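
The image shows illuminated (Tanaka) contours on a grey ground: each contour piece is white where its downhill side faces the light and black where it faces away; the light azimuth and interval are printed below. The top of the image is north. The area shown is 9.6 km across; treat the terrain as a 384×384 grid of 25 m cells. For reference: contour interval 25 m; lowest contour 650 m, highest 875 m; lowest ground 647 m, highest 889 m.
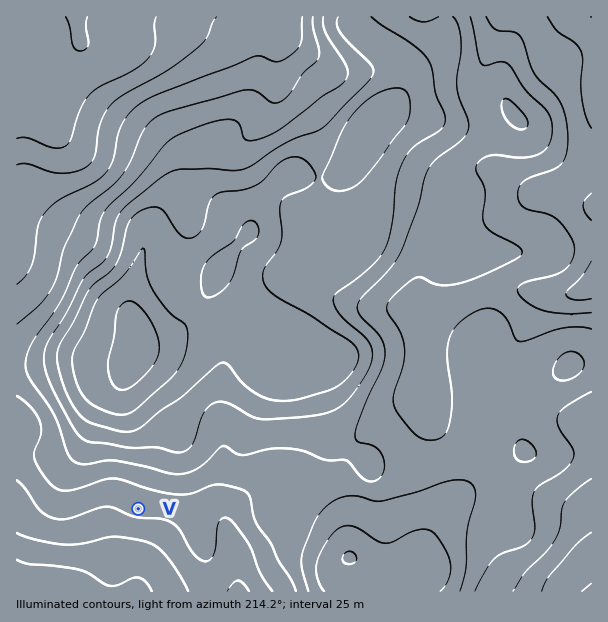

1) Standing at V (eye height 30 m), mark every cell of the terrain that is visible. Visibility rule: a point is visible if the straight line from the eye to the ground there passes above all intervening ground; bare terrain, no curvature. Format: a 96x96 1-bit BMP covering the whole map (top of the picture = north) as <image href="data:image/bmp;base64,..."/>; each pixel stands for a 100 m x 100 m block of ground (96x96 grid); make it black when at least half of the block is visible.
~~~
<image width="96" height="96" href="data:image/bmp;base64,Qk2+BAAAAAAAAD4AAAAoAAAAYAAAAGAAAAABAAEAAAAAAIAEAAATCwAAEwsAAAIAAAAAAAAA////AAAAAAD/////gf/wAAAAAAD/////gf/wAAAAAAD/////gf/4AAAAAAD/////Af/4AAAAAAD/////A//8AAAAAAD/////A//+AAAAAAD/////A//+AAAAAAA/////B//+AAAAAAAf////B///AAAAAAAf////D///AAAAAAA/////D//+AAAAAAAf////H//+AAAAAAAH////H/v+AAAAAAAD///+P/H+AAAAAAAD///+P/n+AAAAAAAD///////+AAEAAAAB///////+AAAAAAAB////////wAAAAAAB////////4AAAAAAA///+////4AAAAAAAf//8f///4AAAAAAAP//4P//54AAAAAAAP//4Hv/w4AAAAAAAH//wD//wAAAAAAAAH//gB//wAAAAAAAAH/8AA//wAAAAAAAAH/4AAf/wAAAAAAAAH/4AAf/wAAAAAAAAH/4AAP/wAAAAAAAAH/8AAP/wAAAAAAAAD/8AAP/wAAAAAAAAAP+AAP/wAAAAAAAAAD+AAP/wAAAAAAAAAA/AAHwAAAAAAAAAAAfAAHAAAAAAAAAAAAHAAGAAAAAAAAAAAAAAAEAAAAAAAAAAAAAAAAAAAAAAAAAAAAAAAAAAAAAAAAAAAAAAAAAAAAAAAAAAAAAAAAAAAAAAAAAAAAAAAAAAAAAAAAAAAAAAAAAAAAAAAAAAAAAAAAAAAAAAAAAAAAAAAAAAAAAAAAAAAAAAAAAAAAAAAAAAAAAAAAAAAAAAAAAAAAAAAAAAAAAAAAAAAAAAAAAAAAAAAAAAAAAAAAAAAAAAAAAAAAAAAAAAAAAAAAAAAAAAAAAAAAAAAAAAAAAAAAAAAAAAAAAAAAAAAAAAAAAAAAAAAAAAAAAAAAAAAAAAAAAAAAAAAAAAAAAAAAAAAAAAAAAAAAAAAAAAAAAAAAAAAAAAAAAAAAAAAAAAAAAAAAAAAAAAAAAAAAAAAAAAAAAAAAAAAAAAAAAAAAAAAAAAAAAAAAAAAAAAAAAAAAAAAAAAAAAAAAAAAAAAAAAAAAAAAAAAAAAAAAAAAAAAAAAAAAAAAAAAAAAAAAAAAAAAAAAAAAAAAAAAAAAAAAAAAAAAAAAAAAAAAAAAAAAAAAAAAAAAAAAAAAAAAAAAAAAAAAAAAAAAAAAAAAAAAAAAAAAAAAAAAAAAAAAAAAAAAAAAAAAAAAAAAAAAAAAAAAAAAAAAAAAAAAAAAAAAAAAAAAAAAAAAAAAAAAAAAAAAAAAAAAAAAAAAAAAAAAAAAAAAAAAAAAAAAAAAAAAAAAAAAAAAAAAAAAAAAAAAAAAAAAAAAAAAAAAAAAAAAAAAAAAAAAAAAAAAAAAAAAAAAAAAAAAAAAAAAAAAAAAAAAAAAAAAAAAAAAAAAAAAAAAAAAAAAAAAAAAAAAAAAAAAAAAAAAAAAAAAAAAAAAAAAAAAAAAAAAAAAAAAAAAAAAAAAAAAAAAAAAAAAAAAAAAAAAAAAAAAAAAAAAAAAAAAAAAAAAAAAAAAAAAAAAAAAAAAAAAAAAAAAAAAAAAAAAA="/>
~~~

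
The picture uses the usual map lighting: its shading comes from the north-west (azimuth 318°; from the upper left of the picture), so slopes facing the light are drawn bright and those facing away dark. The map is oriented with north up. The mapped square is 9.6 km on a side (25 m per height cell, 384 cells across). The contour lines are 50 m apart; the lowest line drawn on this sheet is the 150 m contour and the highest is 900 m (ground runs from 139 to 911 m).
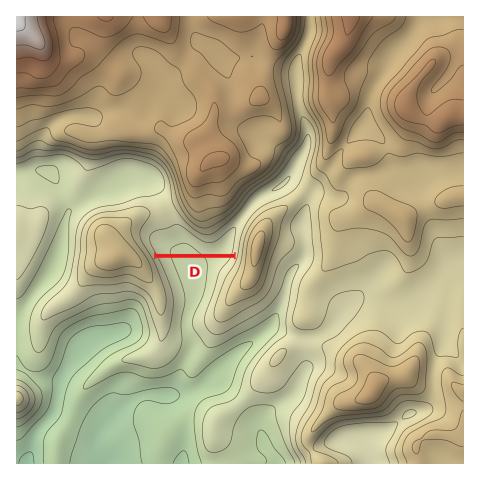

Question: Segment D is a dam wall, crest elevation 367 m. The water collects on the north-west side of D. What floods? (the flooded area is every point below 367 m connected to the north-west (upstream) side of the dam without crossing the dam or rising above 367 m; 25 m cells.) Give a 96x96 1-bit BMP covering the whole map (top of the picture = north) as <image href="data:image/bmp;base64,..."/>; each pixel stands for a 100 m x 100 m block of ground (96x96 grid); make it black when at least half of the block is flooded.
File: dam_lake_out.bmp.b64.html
<image width="96" height="96" href="data:image/bmp;base64,Qk2+BAAAAAAAAD4AAAAoAAAAYAAAAGAAAAABAAEAAAAAAIAEAAATCwAAEwsAAAIAAAAAAAAA////AAAAAAAAAAAAAAAAAAAAAAAAAAAAAAAAAAAAAAAAAAAAAAAAAAAAAAAAAAAAAAAAAAAAAAAAAAAAAAAAAAAAAAAAAAAAAAAAAAAAAAAAAAAAAAAAAAAAAAAAAAAAAAAAAAAAAAAAAAAAAAAAAAAAAAAAAAAAAAAAAAAAAAAAAAAAAAAAAAAAAAAAAAAAAAAAAAAAAAAAAAAAAAAAAAAAAAAAAAAAAAAAAAAAAAAAAAAAAAAAAAAAAAAAAAAAAAAAAAAAAAAAAAAAAAAAAAAAAAAAAAAAAAAAAAAAAAAAAAAAAAAAAAAAAAAAAAAAAAAAAAAAAAAAAAAAAAAAAAAAAAAAAAAAAAAAAAAAAAAAAAAAAAAAAAAAAAAAAAAAAAAAAAAAAAAAAAAAAAAAAAAAAAAAAAAAAAAAAAAAAAAAAAAAAAAAAAAAAAAAAAAAAAAAAAAAAAAAAAAAAAAAAAAAAAAAAAAAAAAAAAAAAAAAAAAAAAAAAAAAAAAAAAAAAAAAAAAAAAAAAAAAAAAAAAAAAAAAAAAAAAAAAAAAAAAAAAAAAAAAAAAAAAAAAAAAAAAAAAAAAAAAAAAAAAAAAAAAAAAAAAAAAAAAAAAAAAAAAAAAAAAAAAAAAAAAAAAAAAAAAAAAAAAAAAAAAAAAAAAAAAAAAAAAAAAAAAAAAAAAAAAAAAAAAAAAAAAAAAAAAAAAAAAAAAAAAAAAAAAAAAAAAAAAAAAH//4AAAAAAAAAAAAH//4AAAAAAAAAAAAP//4AAAAAAAAAAAAP/x4AAAAAAAAAAAAP/A8AAAAAAAAAAAAH+AcAAAAAAAAAAAAB8AMAAAAAAAAAAAAAYAGAAAAAAAAAAAAAAAAAAAAAAAAAAAAAAAAAAAAAAAAAAAAAAAAAAAAAAAAAAAAAAAAAAAAAAAAAAAAAAAAAAAAAAAAAAAAAAAAAAAAAAAAAAAAAAAAAAAAAAAAAAAAAAAAAAAAAAAAAAAAAAAAAAAAAAAAAAAAAAAAAAAAAAAAAAAAAAAAAAAAAAAAAAAAAAAAAAAAAAAAAAAAAAAAAAAAAAAAAAAAAAAAAAAAAAAAAAAAAAAAAAAAAAAAAAAAAAAAAAAAAAAAAAAAAAAAAAAAAAAAAAAAAAAAAAAAAAAAAAAAAAAAAAAAAAAAAAAAAAAAAAAAAAAAAAAAAAAAAAAAAAAAAAAAAAAAAAAAAAAAAAAAAAAAAAAAAAAAAAAAAAAAAAAAAAAAAAAAAAAAAAAAAAAAAAAAAAAAAAAAAAAAAAAAAAAAAAAAAAAAAAAAAAAAAAAAAAAAAAAAAAAAAAAAAAAAAAAAAAAAAAAAAAAAAAAAAAAAAAAAAAAAAAAAAAAAAAAAAAAAAAAAAAAAAAAAAAAAAAAAAAAAAAAAAAAAAAAAAAAAAAAAAAAAAAAAAAAAAAAAAAAAAAAAAAAAAAAAAAAAAAAAAAAAAAAAAAAAAAAAAAAAAAAAAAAAAAAAAAAAAAAAAAAAAAAAAAAAAAAAAAAAAAAAAAAAAAAAAAAAAAAAAAAAAAAAAAAA="/>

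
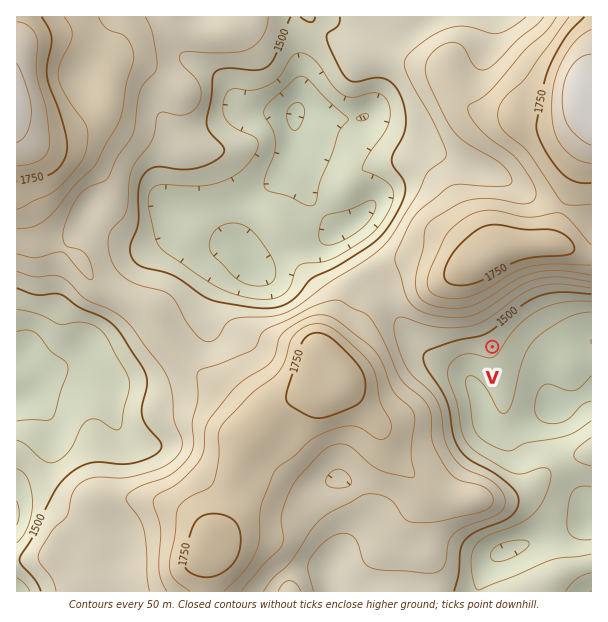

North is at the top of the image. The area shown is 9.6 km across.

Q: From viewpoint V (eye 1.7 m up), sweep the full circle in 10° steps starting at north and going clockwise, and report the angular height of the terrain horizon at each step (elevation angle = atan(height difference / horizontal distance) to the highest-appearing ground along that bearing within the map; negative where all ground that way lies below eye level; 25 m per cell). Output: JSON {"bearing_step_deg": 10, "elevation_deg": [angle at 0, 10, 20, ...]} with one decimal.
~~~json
{"bearing_step_deg": 10, "elevation_deg": [13.3, 11.7, 10.4, 9.4, 8.0, 6.3, 2.1, -2.0, -3.7, -4.0, -3.7, -4.0, -3.4, -1.0, -0.1, -0.6, 0.0, 0.7, 3.1, 3.8, 3.8, 4.4, 5.1, 6.2, 6.4, 7.2, 7.6, 6.6, 4.0, 5.3, 7.6, 10.4, 12.6, 14.0, 14.5, 14.3]}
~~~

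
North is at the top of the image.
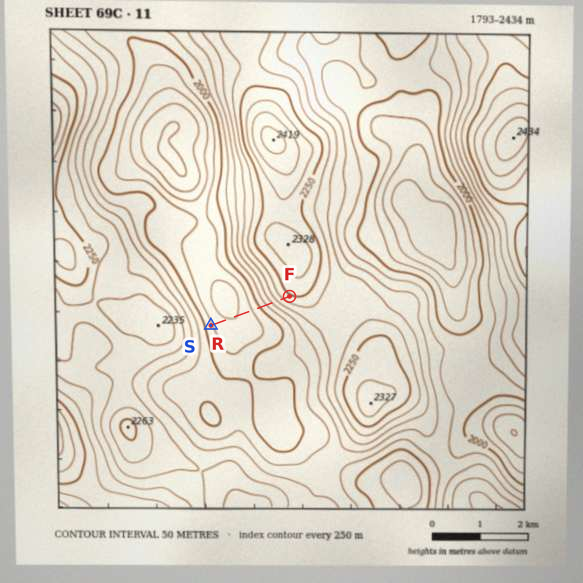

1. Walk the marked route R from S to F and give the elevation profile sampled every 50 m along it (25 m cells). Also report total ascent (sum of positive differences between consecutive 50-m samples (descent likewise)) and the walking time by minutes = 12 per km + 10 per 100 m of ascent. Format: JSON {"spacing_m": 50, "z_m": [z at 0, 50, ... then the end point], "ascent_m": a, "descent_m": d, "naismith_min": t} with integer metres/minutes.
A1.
{"spacing_m": 50, "z_m": [1959, 1945, 1933, 1923, 1915, 1909, 1905, 1902, 1900, 1899, 1899, 1899, 1901, 1905, 1910, 1918, 1927, 1939, 1951, 1965, 1979, 1995, 2011, 2028, 2047, 2066, 2087, 2109, 2131, 2153, 2174, 2193, 2210, 2225, 2237, 2239], "ascent_m": 340, "descent_m": 61, "naismith_min": 55}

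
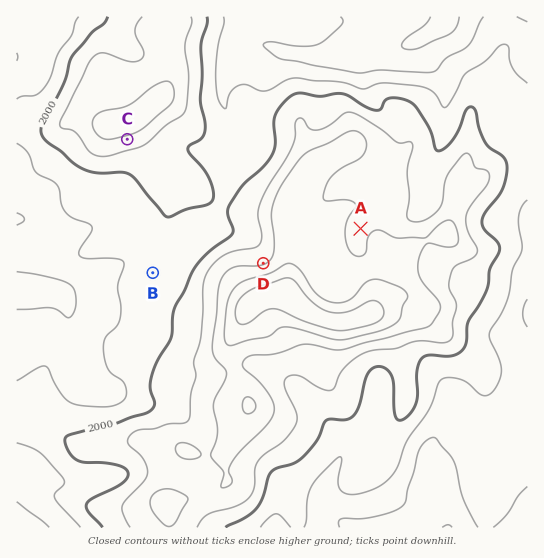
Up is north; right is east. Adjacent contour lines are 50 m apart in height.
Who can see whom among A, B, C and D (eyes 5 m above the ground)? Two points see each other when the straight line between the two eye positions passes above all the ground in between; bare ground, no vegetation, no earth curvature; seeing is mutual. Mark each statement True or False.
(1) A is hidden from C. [True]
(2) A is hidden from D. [True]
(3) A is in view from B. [False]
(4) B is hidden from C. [False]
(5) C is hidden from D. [False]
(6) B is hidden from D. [True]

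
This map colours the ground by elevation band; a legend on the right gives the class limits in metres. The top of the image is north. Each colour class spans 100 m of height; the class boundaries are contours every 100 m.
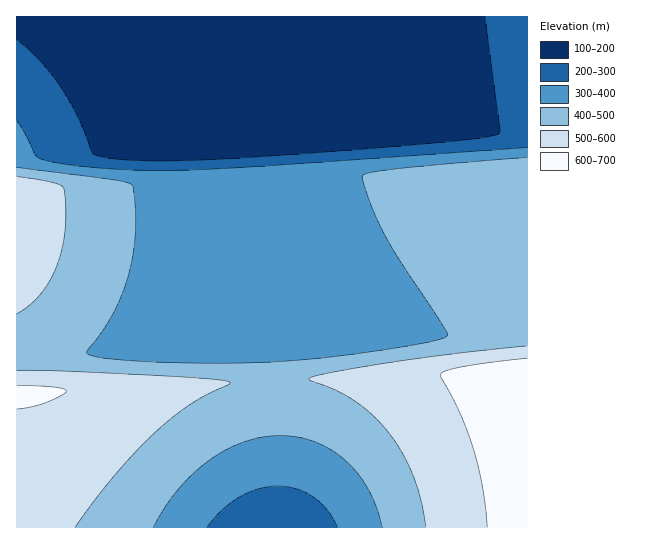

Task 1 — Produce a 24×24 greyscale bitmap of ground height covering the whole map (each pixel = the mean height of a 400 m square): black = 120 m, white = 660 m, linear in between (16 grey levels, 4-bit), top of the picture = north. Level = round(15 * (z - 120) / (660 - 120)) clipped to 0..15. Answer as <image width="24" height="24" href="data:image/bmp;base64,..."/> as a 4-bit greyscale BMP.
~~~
<image width="24" height="24" href="data:image/bmp;base64,Qk2WAQAAAAAAAHYAAAAoAAAAGAAAABgAAAABAAQAAAAAACABAAATCwAAEwsAABAAAAAAAAAAAAAAABEREQAiIiIAMzMzAERERABVVVUAZmZmAHd3dwCIiIgAmZmZAKqqqgC7u7sAzMzMAN3d3QDu7u4A////ALu6qYdlRERWeKvN7ru7qZh2VVVWiavN7sy7upiHZmZniavN7szMu6mId3d4mrzd7t3My7qZiIiZq7ze7t3dzLuqmZmqu83e793dzMu6qqqrvM3e76qqmZmZmZmqu8zd7pmId3ZmZmZneImaq6mYh3ZmZmZmd3iIibqZh3dmZmZ3d4iImbupiHd3d3d3eIiImcupiHd3d3d3eIiImcupiHd3d3d3iIiJmdupmHd3d3d4iIiJmdupiHd3d3d4iIiJmamHdmZmZ3d3iIiJmWVDIhERIiMzRFVmZ1QyEQAAABERESIiI0MiEQAAARERESIiIkMhEQAAARERESIiIjIhEAAAARERESIiIiIRAAAAARERESIiIiEQAAAAAREREiIiIg=="/>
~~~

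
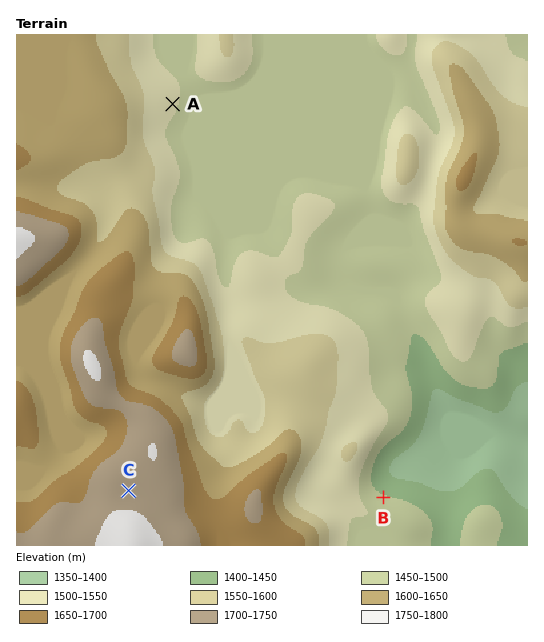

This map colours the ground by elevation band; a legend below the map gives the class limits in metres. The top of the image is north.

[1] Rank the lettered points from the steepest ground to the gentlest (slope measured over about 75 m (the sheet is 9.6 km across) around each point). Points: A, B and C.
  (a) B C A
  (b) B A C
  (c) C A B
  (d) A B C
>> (b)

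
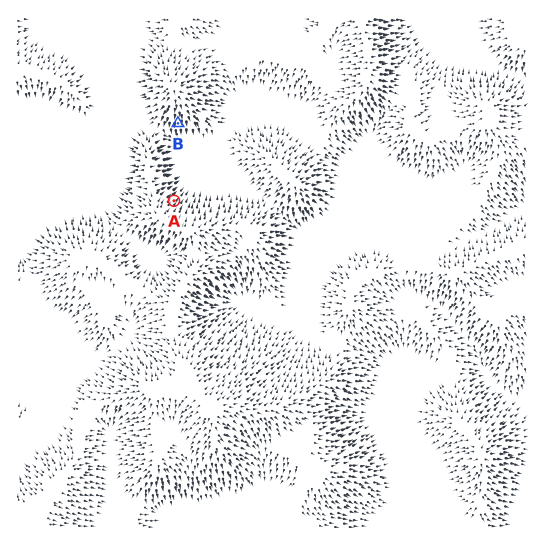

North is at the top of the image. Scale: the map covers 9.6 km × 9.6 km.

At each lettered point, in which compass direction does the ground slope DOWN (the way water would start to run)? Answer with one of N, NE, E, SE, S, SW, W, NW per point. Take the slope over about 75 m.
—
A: NE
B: S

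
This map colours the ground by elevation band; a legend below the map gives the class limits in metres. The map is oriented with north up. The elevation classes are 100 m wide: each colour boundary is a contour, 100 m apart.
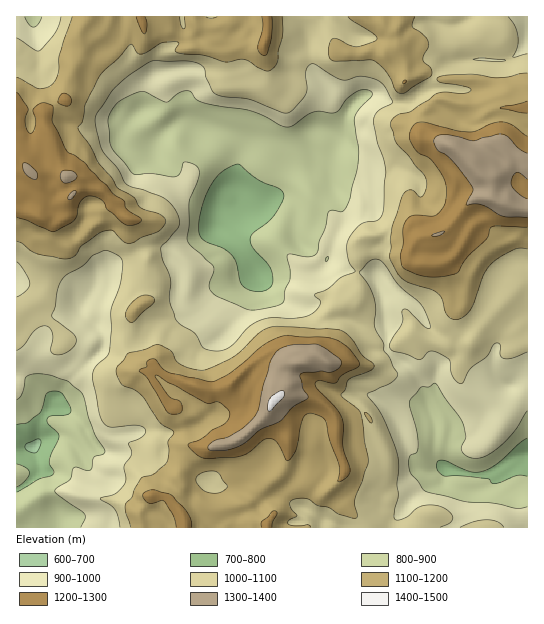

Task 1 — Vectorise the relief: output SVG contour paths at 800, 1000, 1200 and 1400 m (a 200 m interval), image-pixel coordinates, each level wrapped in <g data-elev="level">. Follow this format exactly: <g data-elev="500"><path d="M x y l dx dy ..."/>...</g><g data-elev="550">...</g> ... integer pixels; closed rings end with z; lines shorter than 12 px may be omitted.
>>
<g data-elev="800"><path d="M17 487l8-6 4-8-4-6-8-3"/><path d="M527 476l-10 0-16 6-8 1-6-4-28-3-14 0-7-5-1-5 1-5 5-1 27 12 13-1 14-7 22-21 8-5"/><path d="M17 425l10-2 12-10 3-4 4-15 4-2 7-1 4 2 9 14 1 4-2 3-18 2-4 3 2 6 10 10-10 26 1 4 4 6-1 3-15 6-21 12"/><path d="M255 291l-9-2-4-4-6-23-5-7-8-7-19-7-4-4-1-6 0-10 2-12 9-22 11-14 16-9 4 1 18 15 20 9 5 6-3 8-8 14-19 16-3 4-1 4 2 5 17 19 4 12 0 6-3 5-7 3z"/></g><g data-elev="1000"><path d="M440 527l10-4 3-6-6-7-10-5-15 1-6 3-11 9-7 2-4-2 1-9 3-14-1-10 2-18-1-12-15-38-16-23 23-11 6-5 2-4-9-17-5-6 0-8-9-14-1-6 2-14-2-11-4-11-10-13 0-3 11-11 6-1 4 2 18 25 22 18 6 13 3 9-1 3-6-3-15-16-3-1-3 1 0 13-13 22 2 5 28 10 11-9 9 2 10 6 3 16 7 8 4-1 9-15 15-11 8-13 3 0 2 2 0 10 3 3 10 0 14-6"/><path d="M504 527l-6-5-11-2-13 2-14 5"/><path d="M17 350l7-5 11-15 10-4 4 1 3 6 1 6-2 10 1 4 3 2 6 0 11-6 4-7-1-7-23-18 8-35 6-7 17-10 10-10 9-4 7 0 12 7 2 7-2 16-10 30 0 18-2 22-2 6-12 10-3 10 7 37 6 10 6 3 27-2 5 2 3 3-1 4-3 3-14 6 4 11-8 12 2 12-2 7-9 9-15 4 0 1 10 6 5 5 5 17"/><path d="M209 350l-6-3-9-14-17-12-7-18 0-24-8-20-1-10 1-3 16-19 1-6-1-7-7-10-8-6-19-8-14-4-5-4-7-13-17-20-6-26 2-10 14-21 8-9 14-10 16-11 5-1 33 0 11 2 6 6 2 9 6 12 3 4 9 3 26 2 35 14 4 0 4-3 12-15 2-6-1-18 1-4 4-3 4 0 18 12 9 4 5 0 14-4 10 2 8 3 6 6 8 15-15 9-4 10 3 21 6 16 3 12-2 39-2 6-3 4-18 5-13 15-1 8 1 11 2 6 5 7-14 7-15 12-11 4-1 1 6 6 0 2-4 7-6 5-15 3-22 0-11 2-13 7-15 16-7 5-8 3z"/><path d="M17 262l8 11 5 10-3 7-10 7"/><path d="M482 61l-9-2 12-1 20 1 1 2z"/><path d="M527 54l-14 3 4-10 1-10-3-11-7-9"/><path d="M61 17l-6 16-16 18-4-1-18-12"/></g><g data-elev="1200"><path d="M192 527l-1-6-4-8-15-18-18-5-10 3-1 2 0 3 6 5 13-3 3 2 8 13 3 12"/><path d="M272 527l1-5 4-8-2-3-3 0-10 10-1 6"/><path d="M338 481l1 1 6-3 5-8-7-25 0-25-5-11-21-21-2-6 4-2 16 2 7-8 17-9 0-4-8-11-12-10-14-4-36-2-8 2-16 7-34 29-18 9-44-10-6-3-9-10-6 2-2 6-7 3 0 1 9 8 18 31 4 4 11-1 1-4-1-6-2-2-10-5-13-18-1-3 50 27 4 2 9-2 10 8 1 7-4 6-13 7-12 9-12 6 6 8 9 5 30-1 9-1 8-4 13-12 6-2 8 4 9 18 3 0 7-10 5-24 3-9 6-4 11 4 5 5 3 17 10 24 1 8z"/><path d="M17 217l10 3 23 11 5 0 19-10 3-6 1-8 3-6 4-4 5-1 7 1 5 4 6 9 18 15 8 0 7-4-1-3-14-9-2-8-11-8-28-30-18-12-15-29 1-16-10-3-8 4-2 4 3 8-1 7-2 6-3 1-1 0-3-6-1-6 3-12-11-17"/><path d="M527 136l-14-11-10-3-12 2-14 7-7 1-15-2-30-8-7 0-4 3-4 9 1 8 6 9 13 8 9 12 7 12 0 12-2 11-7 9-6 1-18-1-7 6-3 8 0 14-3 12 2 10 4 5 19 6 14 1 16-3 4-3 10-16 18-17 4-11 6-1 30 1"/><path d="M66 106l4-1 1-6-2-4-6-2-4 4-1 5z"/><path d="M527 101l-27 6 0 2 27 4"/><path d="M136 17l5 12 4 5 2-9-2-8"/><path d="M262 17l1 12-5 20 3 5 4 2 2-3 4-14 1-22"/></g><g data-elev="1400"><path d="M268 410l1 1 2-1 12-12 2-4-2-3-4 0-9 7-2 7z"/></g>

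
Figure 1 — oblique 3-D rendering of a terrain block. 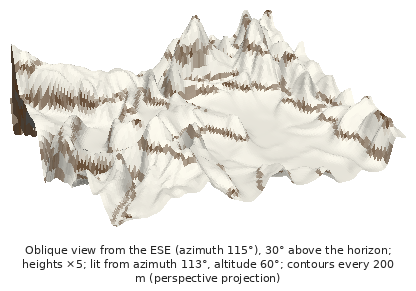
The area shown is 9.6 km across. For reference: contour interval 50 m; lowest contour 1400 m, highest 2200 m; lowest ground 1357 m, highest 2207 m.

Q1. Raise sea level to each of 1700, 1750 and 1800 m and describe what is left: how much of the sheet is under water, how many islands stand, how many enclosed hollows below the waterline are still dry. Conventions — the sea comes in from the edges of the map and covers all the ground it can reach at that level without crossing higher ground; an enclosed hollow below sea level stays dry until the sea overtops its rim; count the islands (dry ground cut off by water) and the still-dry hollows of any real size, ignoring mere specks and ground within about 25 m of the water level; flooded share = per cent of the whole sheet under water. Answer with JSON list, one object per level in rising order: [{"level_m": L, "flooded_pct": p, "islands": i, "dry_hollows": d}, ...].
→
[{"level_m": 1700, "flooded_pct": 11, "islands": 0, "dry_hollows": 0}, {"level_m": 1750, "flooded_pct": 33, "islands": 0, "dry_hollows": 0}, {"level_m": 1800, "flooded_pct": 53, "islands": 0, "dry_hollows": 0}]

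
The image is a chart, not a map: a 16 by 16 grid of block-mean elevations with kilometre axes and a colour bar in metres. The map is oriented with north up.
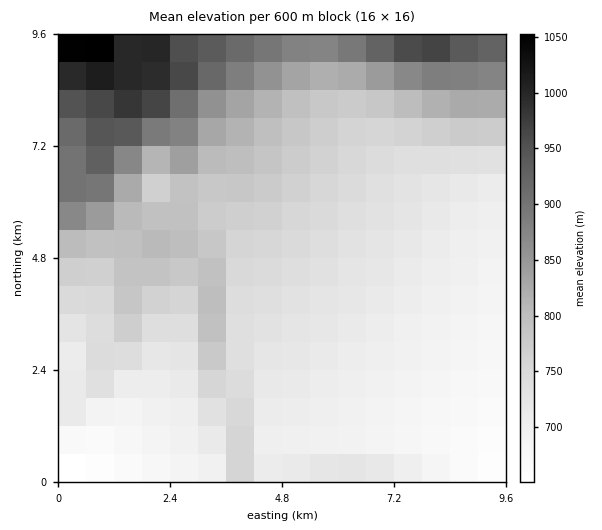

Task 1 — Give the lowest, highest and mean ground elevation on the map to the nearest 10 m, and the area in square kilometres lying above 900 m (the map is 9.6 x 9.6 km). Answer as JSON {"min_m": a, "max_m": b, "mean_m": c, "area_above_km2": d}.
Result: {"min_m": 640, "max_m": 1080, "mean_m": 770, "area_above_km2": 10.9}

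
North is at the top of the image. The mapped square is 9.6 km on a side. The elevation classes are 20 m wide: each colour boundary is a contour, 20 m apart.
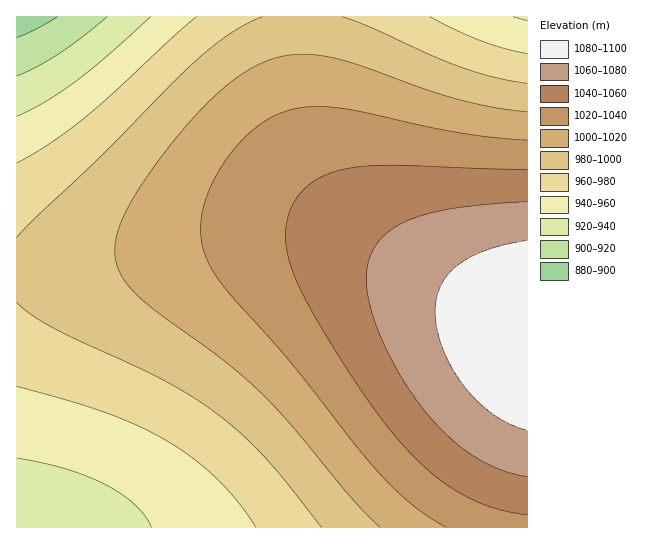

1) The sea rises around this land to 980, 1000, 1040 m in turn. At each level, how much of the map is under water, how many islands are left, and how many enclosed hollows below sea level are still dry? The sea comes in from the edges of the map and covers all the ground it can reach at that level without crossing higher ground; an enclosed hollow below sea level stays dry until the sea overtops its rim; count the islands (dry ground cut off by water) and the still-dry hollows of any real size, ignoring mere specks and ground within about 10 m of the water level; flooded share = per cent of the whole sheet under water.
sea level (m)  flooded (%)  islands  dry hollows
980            28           0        0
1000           46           0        0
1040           76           0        0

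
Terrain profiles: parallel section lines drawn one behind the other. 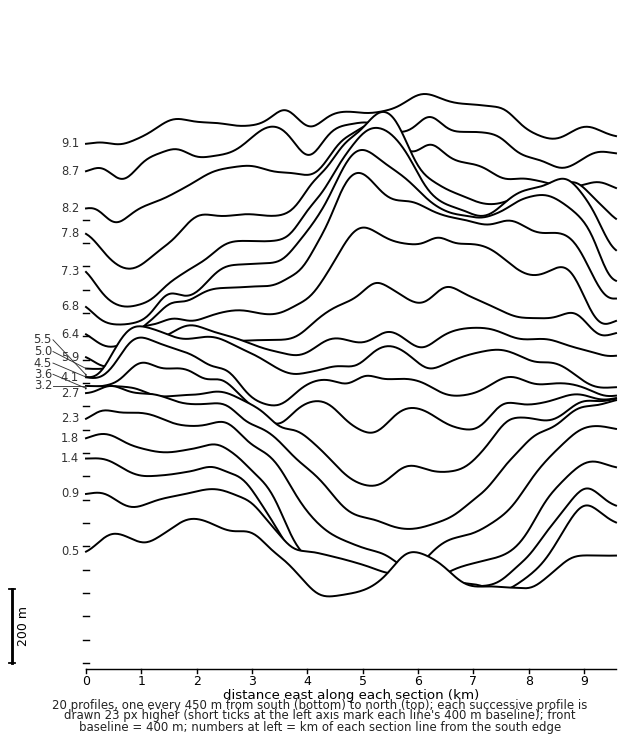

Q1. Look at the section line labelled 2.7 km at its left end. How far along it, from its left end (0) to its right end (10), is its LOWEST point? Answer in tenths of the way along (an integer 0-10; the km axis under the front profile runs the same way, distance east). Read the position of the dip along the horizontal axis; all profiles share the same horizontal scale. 6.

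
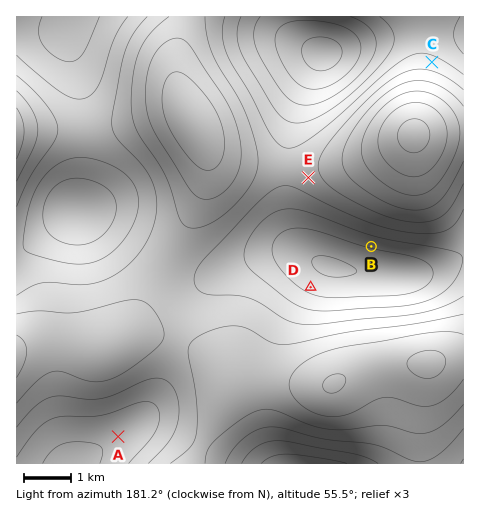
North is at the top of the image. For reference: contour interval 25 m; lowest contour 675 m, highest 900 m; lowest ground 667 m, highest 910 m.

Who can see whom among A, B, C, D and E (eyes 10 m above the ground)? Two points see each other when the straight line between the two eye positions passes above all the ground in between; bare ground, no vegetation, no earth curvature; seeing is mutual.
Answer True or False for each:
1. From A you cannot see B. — True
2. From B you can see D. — False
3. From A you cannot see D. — False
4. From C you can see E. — True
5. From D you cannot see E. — True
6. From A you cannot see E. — True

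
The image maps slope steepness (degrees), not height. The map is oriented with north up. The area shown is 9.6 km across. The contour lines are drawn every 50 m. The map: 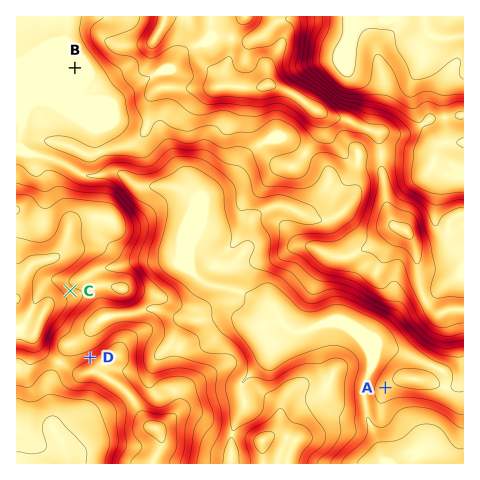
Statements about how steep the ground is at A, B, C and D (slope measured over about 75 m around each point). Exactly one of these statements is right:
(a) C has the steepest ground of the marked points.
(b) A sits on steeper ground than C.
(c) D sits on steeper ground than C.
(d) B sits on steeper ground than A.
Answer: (c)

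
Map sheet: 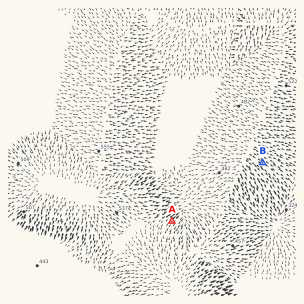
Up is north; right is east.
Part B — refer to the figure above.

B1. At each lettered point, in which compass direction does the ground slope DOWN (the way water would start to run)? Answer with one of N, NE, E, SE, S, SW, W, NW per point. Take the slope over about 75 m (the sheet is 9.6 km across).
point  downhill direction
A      NE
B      SE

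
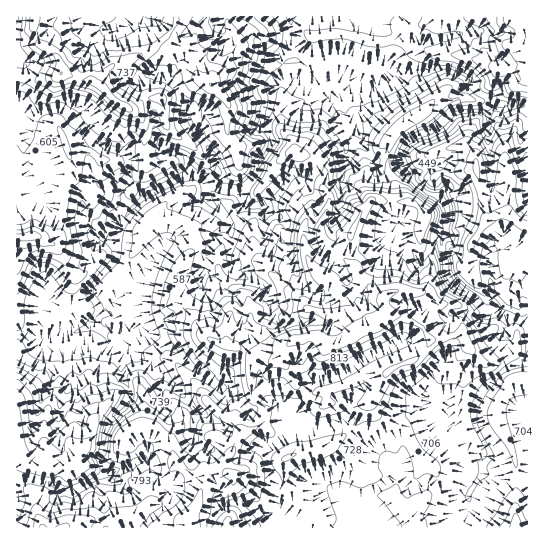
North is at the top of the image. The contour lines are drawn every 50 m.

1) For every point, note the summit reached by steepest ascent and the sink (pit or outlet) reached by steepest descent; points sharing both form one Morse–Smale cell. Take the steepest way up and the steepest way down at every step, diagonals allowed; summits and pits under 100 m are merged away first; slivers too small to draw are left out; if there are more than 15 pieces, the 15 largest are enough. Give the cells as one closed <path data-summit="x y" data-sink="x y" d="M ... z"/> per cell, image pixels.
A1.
<path data-summit="331 345" data-sink="291 17" d="M354 125l-12 8 1 5-20 15-17 20-9-1-14 4-24 29-8 0-5-5-12 15-7 3 1 8-2 2-11 5-29 0-13 4-8 6-26 36-24 24-3 7-3 3-10 0-4 9 7 9 17-2 10-4 17 4 19 12 28 27 21 16 16 7 17 20 7-2 11-8 8 0 8 10 0 12 5 10 5-2 19 0 29-8 50 38 14 2 1-14 2-2 24-14 5-10 12-2 21 24 8 14 7 5 8-10-16-29-2-14 11-22 21-20 11-6-7-16-1-29-13-7-8 1-13-15-23-16-6-11 0-9-4-18-7 1-12 13-7-4-14-26-1-6-8-10-1-29-26-33-5-15z"/><path data-summit="63 527" data-sink="291 17" d="M94 321l-5 6-22 8-24-2-5 3-22-1 1 193 447-1 5-18-1-14 15-21 0-9-7-6-8-14-18-22-15 0-5 10-24 14-2 2 1 15-4-3-12 0-50-38-29 8-19 0-5 2-5-10 0-12-8-10-8 0-11 8-7 2-17-20-16-7-21-16-28-27-19-12-17-4-10 4-17 2z"/><path data-summit="63 527" data-sink="291 17" d="M453 16l-162 0 0 7 4 16-14 15 0 5 7 16-10 4-6 6 0 17-7 20 7 21-11 16-5 16-14 17-24-4-19-12-9-1-11 2-36 20-28 32 1 29-27 32 0 4 10 12 1 7 9 0 3-3 3-7 24-24 21-32 10-8 27-7 18 1 11-5 2-2-1-8 7-3 12-15 5 5 8 0 24-29 14-4 9 1 17-20 20-15-2-4 13-9 6 9 5 15 26 33 1 29 8 10 1 6 14 26 7 4 12-13 7-1 6-9 0-28-9-10-12-4-15-14-11-13 0-12 10-13 28-15 13-13 10-4 25-1 5-4 0-4-12-6-6-11-6-6-17-9-16 2-37-2-8-6 2-16-3-10-4-4 11 2 7 4 45 0 8-3z"/><path data-summit="61 74" data-sink="291 17" d="M290 16l-113 0-2 10-10 13-19 14-33 12-8 8-6 12-6-4-14-1-17-7-5-16-18-15-6-13 2-12-18-1-1 87 11 8 31-3 8 4 29 29 12 7 21 5 4 12-9 27-12-7-14-1-14 13-2 6 4 11 14 11 15 4 3-1 10-14 16-17 36-20 11-2 9 1 19 12 24 4 14-17 5-16 11-16-7-21 7-20 0-17 6-6 10-4-7-16 0-5 14-15z"/><path data-summit="510 215" data-sink="291 17" d="M493 101l-7 6-29 2-23 19-24 12-10 13 0 12 21 23 10 7 7 1 9 10 0 28-6 7 0 8 4 12 0 9 6 11 23 16 13 15 8-1 11 6 11 2 10 5 1-218-7-2-23 0z"/><path data-summit="31 235" data-sink="291 17" d="M17 104l-1 202 17 1 7 3 0 19 2 6 32-2 15-6 10-12 0-9-10-12 0-4 27-32-1-28-18-6-12-10-4-11 2-6 14-13 14 1 12 7 9-30-5-10-12-1-20-10-29-29-8-4-31 3z"/><path data-summit="517 527" data-sink="291 17" d="M527 357l-29 18-14 14-9 17 0 19 16 30-8 10 0 9-15 21 1 14-4 9 0 10 63-1z"/><path data-summit="527 70" data-sink="291 17" d="M527 16l-73 0 1 18-14 5-16 0-11-3-12 1-17-6 6 14-2 16 8 6 21 2 32-2 17 9 6 6 3 8 18 13 33 2z"/><path data-summit="61 74" data-sink="151 17" d="M175 16l-140 0-2 13 6 13 18 15 5 16 17 7 14 1 6 4 6-12 8-8 33-12 19-14 11-16z"/><path data-summit="63 527" data-sink="291 17" d="M511 317l-3 1 1 29 6 15 3 2 10-7 0-32z"/><path data-summit="61 74" data-sink="291 17" d="M33 307l-17 0 1 28 21 1 3-2 0-20-3-6z"/>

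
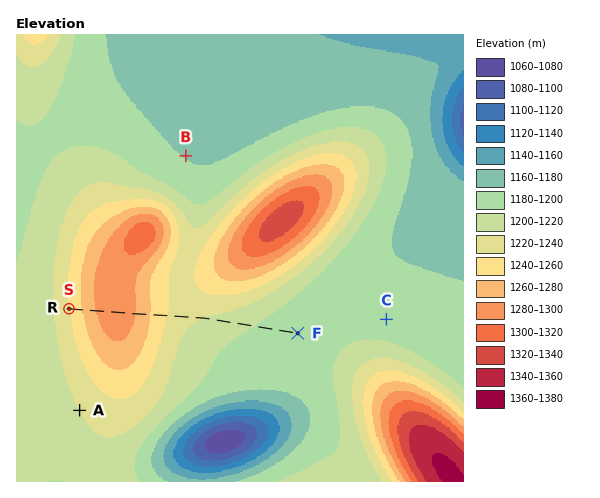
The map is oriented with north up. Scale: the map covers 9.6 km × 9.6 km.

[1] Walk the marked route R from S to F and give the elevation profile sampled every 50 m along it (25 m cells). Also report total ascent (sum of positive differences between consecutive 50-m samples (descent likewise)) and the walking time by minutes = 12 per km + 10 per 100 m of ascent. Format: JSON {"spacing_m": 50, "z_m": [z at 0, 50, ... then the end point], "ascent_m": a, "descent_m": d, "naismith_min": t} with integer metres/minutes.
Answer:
{"spacing_m": 50, "z_m": [1239, 1243, 1246, 1250, 1254, 1257, 1261, 1265, 1268, 1272, 1275, 1278, 1281, 1284, 1286, 1288, 1290, 1291, 1292, 1292, 1293, 1292, 1292, 1291, 1290, 1288, 1286, 1284, 1281, 1279, 1276, 1273, 1270, 1266, 1263, 1260, 1257, 1254, 1251, 1248, 1245, 1243, 1240, 1238, 1236, 1234, 1232, 1231, 1229, 1228, 1227, 1225, 1224, 1224, 1223, 1222, 1221, 1221, 1220, 1219, 1218, 1218, 1217, 1216, 1215, 1214, 1213, 1212, 1211, 1210, 1209, 1208, 1207, 1206, 1205, 1204, 1203, 1202, 1202, 1201, 1200, 1199, 1198, 1198, 1197, 1196, 1196, 1195, 1195, 1194, 1194, 1193, 1193, 1193, 1193, 1192, 1192, 1192, 1192, 1192], "ascent_m": 53, "descent_m": 101, "naismith_min": 65}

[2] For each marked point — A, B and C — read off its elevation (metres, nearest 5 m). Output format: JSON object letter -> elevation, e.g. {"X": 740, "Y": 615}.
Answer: {"A": 1220, "B": 1180, "C": 1190}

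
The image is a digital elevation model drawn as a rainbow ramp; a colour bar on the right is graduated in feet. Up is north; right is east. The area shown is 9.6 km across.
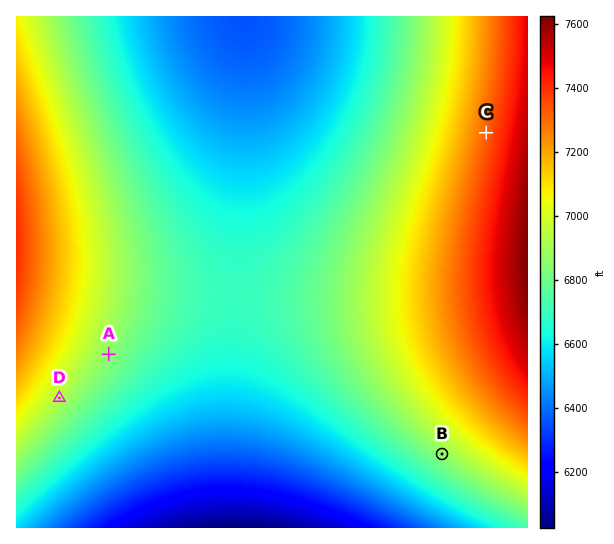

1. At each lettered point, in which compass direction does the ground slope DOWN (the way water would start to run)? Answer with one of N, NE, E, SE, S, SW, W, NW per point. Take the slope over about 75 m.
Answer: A SE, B SW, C W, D SE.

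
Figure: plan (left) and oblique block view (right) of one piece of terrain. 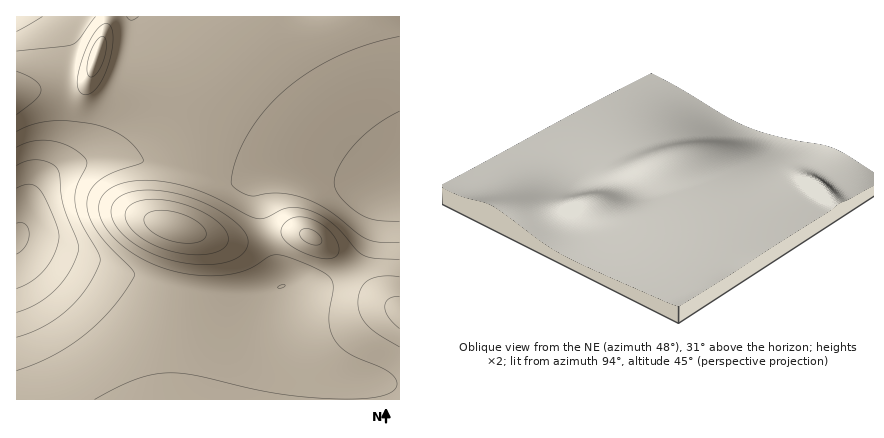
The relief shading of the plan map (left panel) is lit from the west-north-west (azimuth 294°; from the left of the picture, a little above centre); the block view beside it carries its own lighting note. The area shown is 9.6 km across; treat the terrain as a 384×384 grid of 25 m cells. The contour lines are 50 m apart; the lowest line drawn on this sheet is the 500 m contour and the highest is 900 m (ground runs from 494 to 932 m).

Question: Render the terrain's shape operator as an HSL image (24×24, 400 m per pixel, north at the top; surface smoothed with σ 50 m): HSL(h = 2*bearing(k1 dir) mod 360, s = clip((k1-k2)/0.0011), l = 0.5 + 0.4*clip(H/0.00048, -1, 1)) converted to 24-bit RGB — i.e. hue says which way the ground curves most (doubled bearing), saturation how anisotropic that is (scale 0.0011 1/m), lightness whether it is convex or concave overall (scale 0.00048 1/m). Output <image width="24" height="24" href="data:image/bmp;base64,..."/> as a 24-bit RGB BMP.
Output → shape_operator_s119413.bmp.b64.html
<image width="24" height="24" href="data:image/bmp;base64,Qk32BgAAAAAAADYAAAAoAAAAGAAAABgAAAABABgAAAAAAMAGAAATCwAAEwsAAAAAAAAAAAAAgH6FgX+Egn+Eg3+Dg3+CgoCBgYCAgYCAgYGAgIF/f4F/f4F/f4F/f4B/foB/f39+f39+f359f357f356f354f352fXx1fHdzgH6Ggn6GhH6FhX+FhH+Dg3+CgoCAgoCAgYGAgYF/gIF/f4F/f4F/f4B/f39/f35+f319gHt8gHp5gXp3gHp0f3pxfXduem9pgHyHg32HhX2Hhn6FhX6DhH+Cg3+AgoB/goB/gYF/gIF/gIF/f4B/f4B/fn9/f35/gHx/gXp+gnh7g3Z3g3RzgnJvfm1pemRjgHuHhHuHh3yHh32Fh36Dhn6BhX+AhH9/g4B/goF/gYF/gIF/f4B/foB/fn9/fn2Af3uBgnmDhXeCh3WAiHN8iG94hWp0gmd1fnmFg3qGh3uGiHyEh32Bh32Ahn5/hX9/g4F/g4F/goJ/gYF/f4F/foB/fX9/fHyAfHqBfniEg3aHi3WLjnSLkHKMj3KSgHqZfHeCgniEhnmDh3qBiHt/iH1+h359hoB+hIF+g4F/goJ/gYJ/gIF+foB+fX9/e32AeHmBeHaDfHWGg3WLiXaQiXqVgoSgjK21eHV9gHaAg3d+hnl9iHp7iH18iH99h4F+hYJ+hIF8g390gn1pgX1hf4BgeX9jdH5qcn12dXR8enF7fXJ8eHuGgI6WiKami62gcnJ3e3R6gHZ5hXd4iHt5iX97iX53h3BggmNHfF84e2U2fnM8f4JFdYVOa4VVY4FZY3RaamdTc2ZMcn9QW5NebKGJf6GUiJWIbnN0dnJ2fHR1g3l2h3VvhlxPgUw4glE4h2FEi3VUj4xkgZVvdZt6dqCMc52Va32KdFVocERCh4VLWLhQT8KGV6+dcZSRiIGBaXJycHJzeXNxf1pYgURCiEpIkFtalHBwmYSLj5+kk6yzk7S9kLPAiKi9doOxd1GlkkOknHqzsNXSreXcbb7NVXmcanB+gHp3ZXJyaWxxdFVhgFRljmV8mHqakIuol6G4n7LHpLzQpL7Tn7jQlanIg4y7cWCyaUC5c2fKu8/h2O/vp77QeFeib1F5cmZrfX1uYm90ZlpwcmB/dm+TgIaljZ63mLDGobzOpL/RorvNm6/Ekpu1ioSmiW2adleMWFSLa6yvkcukrLSClUtSej5UdFZfd3ZpeH5sXGd2WWJ+ZHmScpOjf6exibW5j7u8kbi3j66siqCblIV/jm1qh1dWe0hJbUpJXXhZWp5PiJlEh2U5fUk+e1dWenJseX1xeX5wXGt4WHh/X4+KZZyJa6GDbaJ4cZ5rgZdljo9biHZNgWFAelA2ek48fWFWeYBwcYVqeoZdg31XgW9bgHBofnh0fn54fH53e352YWt3YHh1WH5fWoVRZYlMcIhHe4RAf3s6fG05fWhAgGtRgnZqgn98gYF+gIF8gIF5gYF2gX52gHx4gH17f358f358fn57fX56Y2x2aHh6bIB3bIVucYdpd4dpfYdsgIZzgIR6gYN+gYJ/goJ/gYF/gYB/gYB+gX9+gX99gX59gH59gH59gH59f359f359fn59Zm5+anyBb4WAcoh8dIl7d4l8eYd8e4V8fYR9f4J+gIJ/gYF/gYB/gYB/gX9/gX9+gX9+gX5+gX5+gH5+gH5+gH5+f35+f31+am6Tb32Rc4aQeImKc41+d4qFe4iEfYWCfoOBf4KAgIF/gYGAgYB/gX9/gX9/gX9/gX5/gX5/gX5/gX5/gH5/gH5/gH5+f35+dnGldXmgdX2biWyaiaJnZY2JfYWJfoOGf4KEf4GCgICBgYCAgX+AgX9/gX9/gX9/gX9/gX5/gX5/gX5/gX5/gH5/gH5/gH5/hnWmgHmgeHabcUGk6LJ/L4txdH6Ifn6Gf3+EgH+CgX+BgX+BgX+AgX+AgX+AgX+AgX+AgX+AgX6AgX6AgX6AgX6AgH6AgH6AknWYiniSgneOKCWB/9DMFs96SmyAgn6Egn6Dgn6CgX+BgX+AgX+AgX+AgX+AgX+AgX+AgX+AgX+AgX+AgX6AgX6AgX6AgX6AkXGAinV/hXd/LEJw+oCe/+DMGz5lgHuBgn2AgX6AgX6AgX+AgX+AgX+AgX+AgX+Agn+Bgn+Cgn+Cgn+Bgn+BgX6BgX6BgX6BlHN9jnV9iHd7Vml7FZyZ/9vMFx1tdnV/gX5+gX5/gX9/gX+AgX+AgX+BgoCBgYCCgICEgH+Fg3+GhH6Fg36Dgn6CgX6AgXp6kXqClHyJkXyJg3eJJ3lu+teUgzGic3KBgn+BgX+BgX+CgYCCgYCCgYCDgYKFgYSIf4aMfH+Qg3yRinyOiXuEhHJygm5ogW5j"/>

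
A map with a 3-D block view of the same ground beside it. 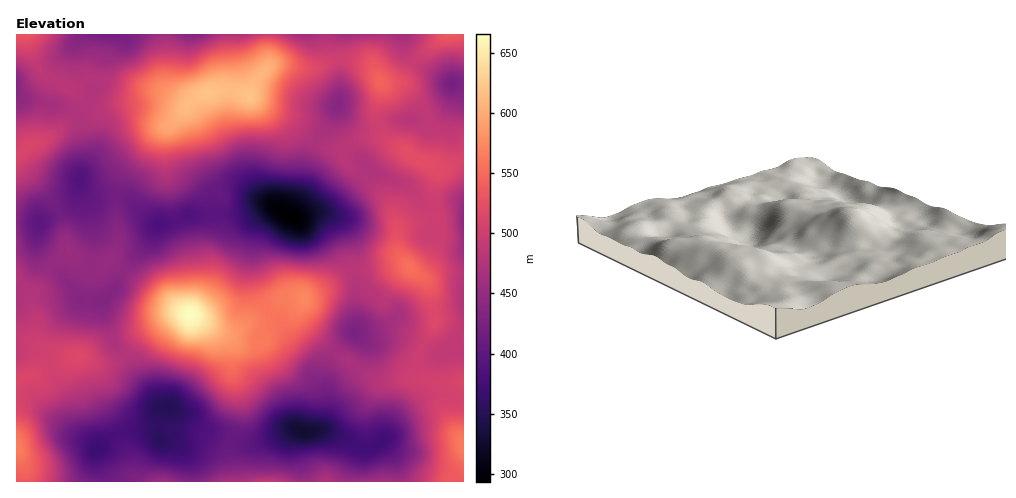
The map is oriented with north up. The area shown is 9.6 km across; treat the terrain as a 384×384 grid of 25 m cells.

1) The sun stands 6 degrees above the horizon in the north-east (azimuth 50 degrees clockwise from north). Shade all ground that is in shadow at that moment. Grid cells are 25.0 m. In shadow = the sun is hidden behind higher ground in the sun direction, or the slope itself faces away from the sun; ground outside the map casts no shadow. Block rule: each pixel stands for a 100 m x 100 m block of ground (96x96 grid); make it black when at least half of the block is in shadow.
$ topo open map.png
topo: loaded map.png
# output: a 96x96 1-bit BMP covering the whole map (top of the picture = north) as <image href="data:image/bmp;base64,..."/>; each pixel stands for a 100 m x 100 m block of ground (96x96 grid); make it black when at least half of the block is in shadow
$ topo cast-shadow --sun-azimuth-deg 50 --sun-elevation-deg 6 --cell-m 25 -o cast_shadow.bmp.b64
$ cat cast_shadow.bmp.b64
<image width="96" height="96" href="data:image/bmp;base64,Qk2+BAAAAAAAAD4AAAAoAAAAYAAAAGAAAAABAAEAAAAAAIAEAAATCwAAEwsAAAIAAAAAAAAA////AAAAAAAAAAAAAAAAAAAAAAAAAAAAAAAAAAAAAAAAAAAAAAAAAAAAAAAAAAAAAAAAAAAAAAAAAAAAAAAAAAAAD8AAAAAAAAAAAAAAH8AAAAAAAAAAAAAAP+AAAAAAAAAAAAAA/+AAAAAAAAAAAAAD/+AAAAAAAAAAAAAD/8AAAAAAeAAAABAD/wAAAAAA//AAAH8D/gAAAAAB//4ADP+D/gAAAAAH//8AH/+D/gAAAAAf//8AH/8D/gAAAAA///8AHwgB/AAAAAA///4ADgAA/AAAAAB///4AAAAAeAAAAAD///wAAABAMAAAAAH///wAAAAAAAAAAAH///wAAAAAAAAAAAH///gAAAAAAAAAAAP///AAAAAAAAAAAAP//+AAAAAAAAAAAAP//+AAAAAAAAAAAAP//+AAAAAAAAAAAAP//8AAAAAAAAAAAAf//8AAAAAAAAAAAAf//4AAAAAAAAAAAAf//wAAAAAAAAAAAAf//gAAAAAAAAAAAAP//AAAAAAAAAAAAAP/+AAAAAAAAAAAAAP/8AAAAAAAAAAAAAH/4AAAAAAAAAAAAAH/wAAAAAAYAAAAAAD/gAAAAAAYGAAAAADyAAAAAAAAPAAAAABgAAAAAAAAPAAAAAAAAAAAAAAAfAAAAAAAAAAAAAAD+AAAAAAAAAAAAAAH8AAAAAAAAAAAAAAH4AAAAAAAAAAAAAAHgAAAAAAAAAAAAAAAAAAAAAAAAAAAAAAAAAAAAAAAAAAAAAAAAAAAAAAAAAAAAAAAAAAAAAAAAAAAAAAAAAAAAAAAAAAAAAAAAAAAAAAAAAAAAAAAAAAAAAAAAAAAAAAAAAAAAAAAAAAAAAAAAAAAAAAAAAAAAAD8AAAAAAAAAAAADwf+AAAAAAAAAAAAP//+AAAAAAAAAAAAf//+AAAAAAAAAAAA///8AAAAAAAAAAAB///8AAAAAAACAAAD///4AAAAAAAHAAAH///4AAAAAAAPAAAP///gAAAAAAAOAAAf///AAAAAAAAAAAAf//+AAAAAAH4AAAA///8AAAAAAP/AAAA///4AAAAAAP/wAAA///wAAAAAAH/8AAA/w/gAAAAAAD/+AAA/AfAAAAAAAD/+AAAfAAAAAAAAAD/+AAAAAAAAAAAAAB//AAAAAAAAAAAAAB//gADwAAAAAAAAAA//AAH4AAAAAAAAAAP+AAH4AAAAAAAAAAP4AAH4AAAAAAAAAAHgAAHwAAAAAAAAAAGAAAPgAAAAAAAAAAAAAAHAAAAAAAAAAAAAAAGAAAeAAAAAAAAAAAAAAAfAAAAAAAAAAAAAAA/wAAAAAAAAAAAAAA/4AAAAAAAAAAAAAAf4AAAAAAAAAAAAAAf4AACAAAAAAAAAAAfwAADgAAAAAAAAAAPgAAPgAAAAAAAAAAOAAAfAAAAAAAAAAAAAAAfAAAAAAAAAAAAAAAeAAAAAAAAAAAAAAAMAAAAAAAAAAAAAAAAAAAAAAAAAAAAAAAAAAAAAAAAAAAAAAAAAAAAAAAAAAAAAAAAAAAAAAAAAAAAAAAA="/>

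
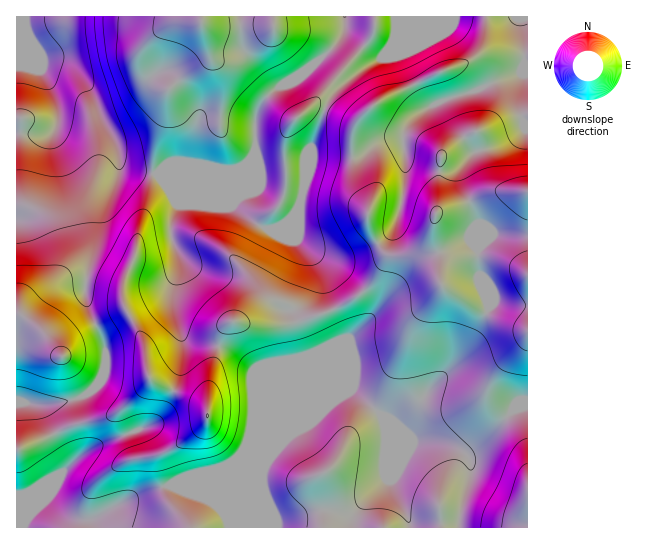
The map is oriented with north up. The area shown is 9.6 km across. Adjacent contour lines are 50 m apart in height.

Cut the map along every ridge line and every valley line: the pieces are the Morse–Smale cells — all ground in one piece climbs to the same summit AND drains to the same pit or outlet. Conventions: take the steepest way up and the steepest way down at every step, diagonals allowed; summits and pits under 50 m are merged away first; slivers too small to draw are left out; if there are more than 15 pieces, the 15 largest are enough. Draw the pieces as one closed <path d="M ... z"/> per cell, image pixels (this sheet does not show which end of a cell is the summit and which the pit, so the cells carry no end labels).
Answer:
<path d="M527 16l-181 0-2 15-11 16-34 30-22 11-16 15-6 18 0 32-3 5-13 11-10 4-72 2-30-6-6-3-2-6-3 18-19 20-5 12 0 40-7 31 2 22 18 44-1 26-7 12-8 8-11 6-32 6-29-2-1 46 3 0 23-9 25-13 44-11 11-8-2 9 13 37 4 3 22-2 0 15 6 27 24 31 269 0 3-23 10-32 0-10-3-6-9-8-13-5-12-3-21 0-11-5-28-28-21-17-8 1-78 32-16 13 36-36 18-43 0-7-13-41 5-5 10-22 2-12-1-14-11-17-25-10 11-5 13-12 7-18 2-24 9-15 47 0 20-15 21-4 6-14 14-12 25-12 30-8 18-10 23-6 5-7-4 34 4 19 4 3z"/><path d="M522 71l-4 4-23 6-18 10-30 8-25 12-14 12-6 14-21 4-20 15-47 0-3 3-6 12-2 24-7 18-13 12-11 5 25 10 11 17 1 14-2 12-10 22-5 5 13 41 0 7-18 43-26 27 77-33 15-4 21 17 28 28 11 5 28 2 26 9 16-12 31-31 14-4 0-280-5-4-4-19z"/><path d="M345 16l-324 0-1 2 25 45 20 1 9 5 11 13 16 36 15 25 5 23 10 5 30 4 68-2 14-6 12-14 0-32 6-18 16-15 22-11 34-30 11-16z"/><path d="M26 31l-1 3 14 32 17 33 1 24-6 9-6 3-29-1 0 268 30 3 28-5 15-7 8-8 8-16 0-22-18-44-2-22 7-31 0-40 5-12 20-23 2-22-3-10-13-22-18-39-11-13-9-5-20-1z"/><path d="M121 409l-7 6-11 4-36 8-25 13-26 10 1 78 171-1-23-30-6-27 0-15-22 2-4-3-13-37z"/><path d="M527 405l-13 4-31 31-13 11-6 2 7 10 0 10-10 32-2 13 0 10 69-1z"/><path d="M18 16l-2 1 0 116 29 2 6-3 6-9 0-18z"/>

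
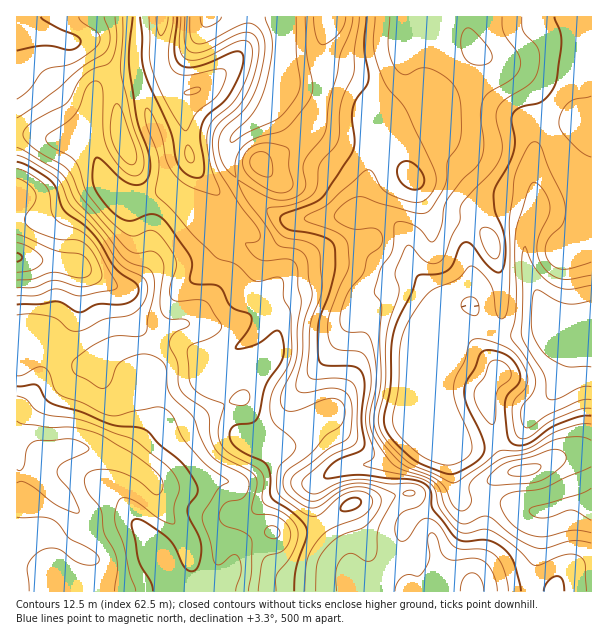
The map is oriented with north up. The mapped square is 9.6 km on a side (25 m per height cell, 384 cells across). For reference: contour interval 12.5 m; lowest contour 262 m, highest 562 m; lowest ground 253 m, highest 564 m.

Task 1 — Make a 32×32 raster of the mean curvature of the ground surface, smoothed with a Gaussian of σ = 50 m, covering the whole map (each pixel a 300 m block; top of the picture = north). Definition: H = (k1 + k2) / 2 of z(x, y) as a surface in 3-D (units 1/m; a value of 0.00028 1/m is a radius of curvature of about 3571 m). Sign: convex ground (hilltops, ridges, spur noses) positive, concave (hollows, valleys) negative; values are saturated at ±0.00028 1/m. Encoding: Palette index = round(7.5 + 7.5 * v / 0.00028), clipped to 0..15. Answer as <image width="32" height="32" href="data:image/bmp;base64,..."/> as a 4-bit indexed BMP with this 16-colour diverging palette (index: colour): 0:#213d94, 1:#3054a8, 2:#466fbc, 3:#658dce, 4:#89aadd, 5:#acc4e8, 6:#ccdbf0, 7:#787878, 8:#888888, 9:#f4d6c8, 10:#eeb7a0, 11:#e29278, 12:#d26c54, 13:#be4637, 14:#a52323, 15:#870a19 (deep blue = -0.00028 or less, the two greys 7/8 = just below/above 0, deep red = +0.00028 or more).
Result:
<image width="32" height="32" href="data:image/bmp;base64,Qk12AgAAAAAAAHYAAAAoAAAAIAAAACAAAAABAAQAAAAAAAACAAATCwAAEwsAABAAAAAAAAAAlD0hAKhUMAC8b0YAzo1lAN2qiQDoxKwA8NvMAHh4eACIiIgAyNb0AKC37gB4kuIAVGzSADdGvgAjI6UAGQqHAId3eIhXiZV5Znh5eIynWqZ2eKplW3fFeFVoeHiMmGiol4mZZE2GtrplWXWLaal3qpl3hkSsVnn7mWdUnyaVRWdmeqZJpWRWqG78dHcGhEVmeKlFeqiX1zIH/8/5OXRFV3h2V5ynnOxiIAJIlFv/+3h6maq4eJZEm6U3tAMyac+5iqvJhniCNqmq7EJnZaMLuneJdHmopWlnm9UEd1jWBZuWZkVnmHi6NZ3ZNHZsxENIekZneYRGmnNZrWR2e6ulWFpmd4umVnnYJp1jd1fvhmdmd2ZnZGZn20V8c3dpqEV3VnlmeYqqhrlUWoNnh1hFZlZpd4Zql4iLZUimV3StRnd3SGrqJphomLdGmWZlnSV2mI3aqmVYh7p5eGZohJsIuPy9xTmod4WMmHeEjGP3DsqWbLVah3ZqeKuLs4tW9hyHVYt0WoZluxA0NmSJeKcnmZmHU0dkW5FXZkVopkaJRIjNpTN3NrsH7ah2m9p3Z1aZyHdG+D7Rf6dnhYq3eZc4qmNXS/NPoH+pd4Z5hoipSKZEZj+gbHEVerl2eWiYh2h1hoY/YJuHU0i5VYlph2RpVqiWPlPLy5RFmmaXeYd3eHiIhjsnyty2RZqJdYh3mZh4Z5p5DKJ96DW5iFZ3eaqYd5mt2grQJ+w1uYZXd4mXeId3dokZ8iNXRK62V3eId2eI"/>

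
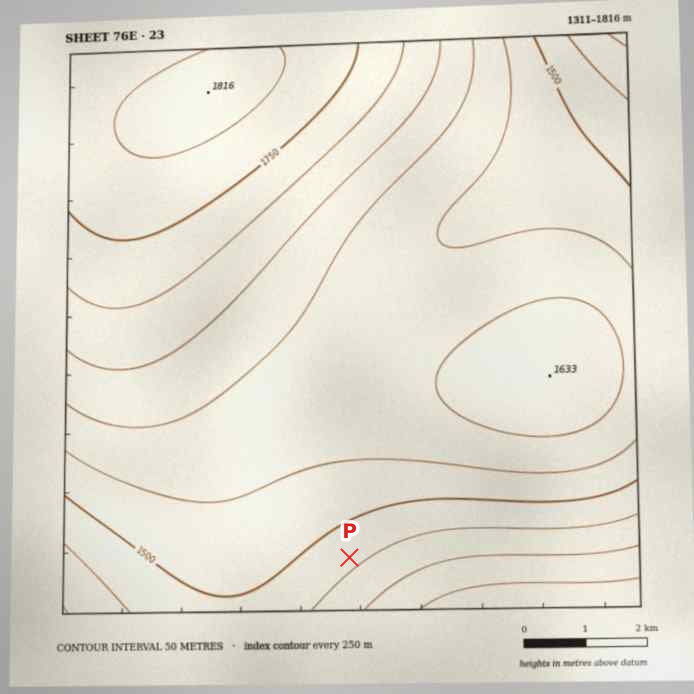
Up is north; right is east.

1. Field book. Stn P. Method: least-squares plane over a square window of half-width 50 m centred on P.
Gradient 4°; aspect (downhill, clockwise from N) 144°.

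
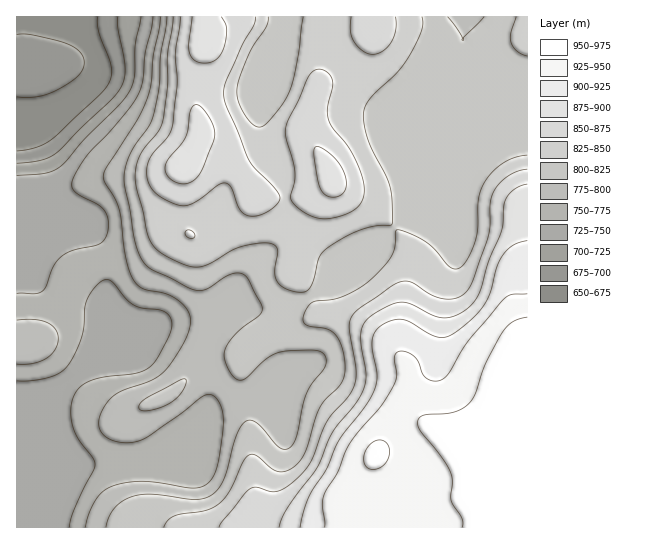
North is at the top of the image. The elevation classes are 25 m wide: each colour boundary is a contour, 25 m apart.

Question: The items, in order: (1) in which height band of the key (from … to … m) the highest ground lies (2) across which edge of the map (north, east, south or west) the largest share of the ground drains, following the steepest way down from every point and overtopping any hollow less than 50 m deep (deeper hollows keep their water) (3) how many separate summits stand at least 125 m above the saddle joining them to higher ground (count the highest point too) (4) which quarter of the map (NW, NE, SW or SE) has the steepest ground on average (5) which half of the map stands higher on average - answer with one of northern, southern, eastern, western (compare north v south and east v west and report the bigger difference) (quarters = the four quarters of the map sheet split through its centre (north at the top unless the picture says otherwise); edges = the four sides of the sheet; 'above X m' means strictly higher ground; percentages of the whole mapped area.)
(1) The highest ground lies in the 950–975 m band.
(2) Most of the ground drains across the western edge.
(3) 1 summit rises at least 125 m above its surroundings.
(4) The steepest ground, on average, is in the north-west quarter.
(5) Taken as a whole, the eastern half is higher than the western.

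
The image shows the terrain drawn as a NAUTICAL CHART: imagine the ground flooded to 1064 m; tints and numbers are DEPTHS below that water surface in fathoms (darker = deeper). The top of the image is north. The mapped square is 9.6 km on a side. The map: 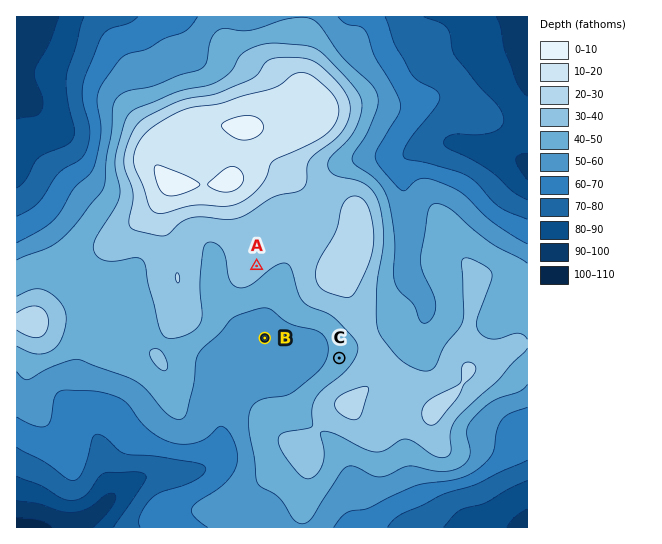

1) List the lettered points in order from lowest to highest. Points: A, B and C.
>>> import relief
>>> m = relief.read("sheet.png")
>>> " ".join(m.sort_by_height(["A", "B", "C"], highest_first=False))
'B C A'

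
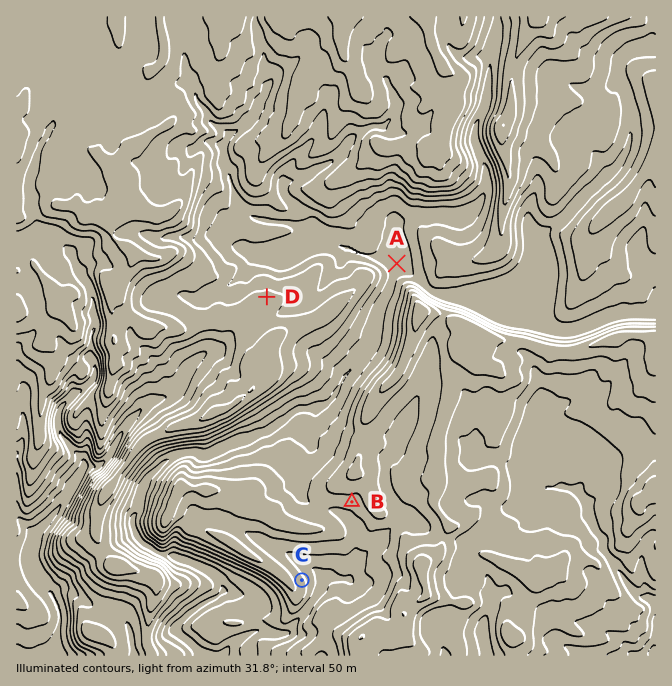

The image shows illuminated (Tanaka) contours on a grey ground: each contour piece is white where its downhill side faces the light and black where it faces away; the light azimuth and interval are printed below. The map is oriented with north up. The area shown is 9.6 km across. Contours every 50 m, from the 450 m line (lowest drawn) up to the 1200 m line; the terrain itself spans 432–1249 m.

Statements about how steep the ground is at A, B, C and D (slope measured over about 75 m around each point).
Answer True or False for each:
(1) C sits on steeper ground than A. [True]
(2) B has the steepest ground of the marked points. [False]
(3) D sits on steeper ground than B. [False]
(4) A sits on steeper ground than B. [False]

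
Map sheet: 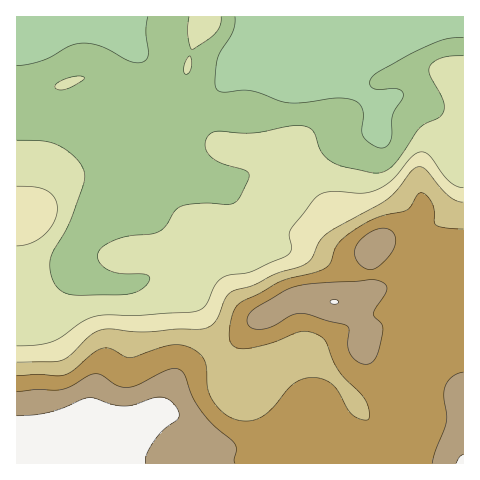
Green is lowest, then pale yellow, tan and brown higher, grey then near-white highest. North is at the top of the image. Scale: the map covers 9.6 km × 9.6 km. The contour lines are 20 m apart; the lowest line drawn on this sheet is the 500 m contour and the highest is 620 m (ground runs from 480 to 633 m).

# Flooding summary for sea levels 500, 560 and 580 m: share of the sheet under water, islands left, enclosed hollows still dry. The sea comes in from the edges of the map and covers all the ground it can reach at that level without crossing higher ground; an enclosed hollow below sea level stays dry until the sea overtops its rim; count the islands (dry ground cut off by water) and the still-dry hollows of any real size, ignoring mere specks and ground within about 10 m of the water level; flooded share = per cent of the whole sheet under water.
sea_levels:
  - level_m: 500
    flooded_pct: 11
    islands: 0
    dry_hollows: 0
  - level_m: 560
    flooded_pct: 59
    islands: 0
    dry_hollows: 0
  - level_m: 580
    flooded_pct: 68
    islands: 0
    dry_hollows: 0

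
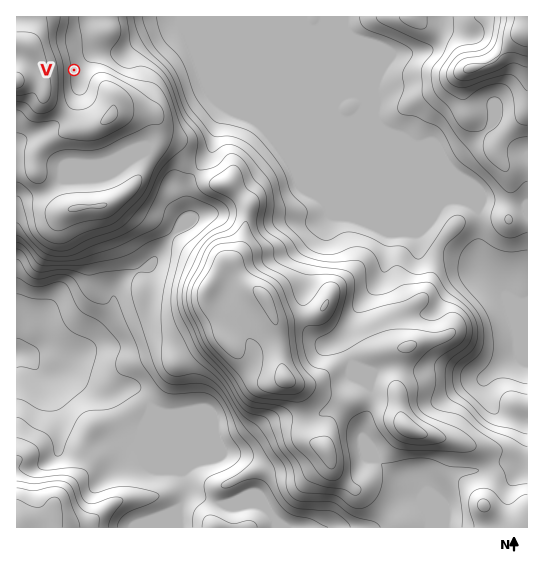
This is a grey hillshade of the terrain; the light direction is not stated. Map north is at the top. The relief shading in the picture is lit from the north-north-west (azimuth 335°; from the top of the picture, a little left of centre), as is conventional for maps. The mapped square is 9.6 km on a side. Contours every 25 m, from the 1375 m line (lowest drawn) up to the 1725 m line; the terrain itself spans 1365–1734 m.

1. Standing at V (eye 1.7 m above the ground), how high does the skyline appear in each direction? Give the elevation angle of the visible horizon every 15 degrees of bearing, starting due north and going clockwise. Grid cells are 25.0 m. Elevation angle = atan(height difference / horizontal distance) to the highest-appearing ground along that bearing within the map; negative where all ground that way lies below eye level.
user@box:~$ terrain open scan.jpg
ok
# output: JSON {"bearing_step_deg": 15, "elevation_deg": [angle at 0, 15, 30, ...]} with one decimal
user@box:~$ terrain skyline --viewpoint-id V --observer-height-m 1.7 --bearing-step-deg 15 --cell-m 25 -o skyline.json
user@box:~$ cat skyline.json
{"bearing_step_deg": 15, "elevation_deg": [-0.5, -1.8, -1.7, -1.7, -2.9, -2.3, 0.1, 2.3, 3.7, 3.4, 3.0, 2.7, 2.4, 3.0, 5.1, 7.7, 9.4, 10.3, 10.4, 9.7, 7.9, 5.3, 3.3, 1.8]}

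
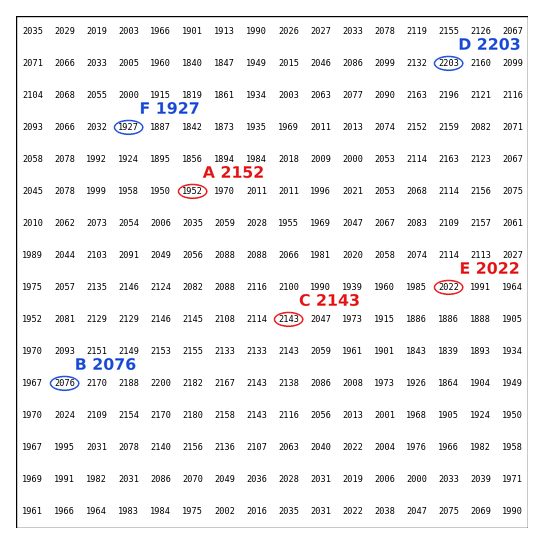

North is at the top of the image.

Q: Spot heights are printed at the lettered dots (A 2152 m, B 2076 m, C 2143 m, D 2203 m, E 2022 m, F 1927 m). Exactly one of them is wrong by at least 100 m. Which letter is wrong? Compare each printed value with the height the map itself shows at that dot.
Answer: A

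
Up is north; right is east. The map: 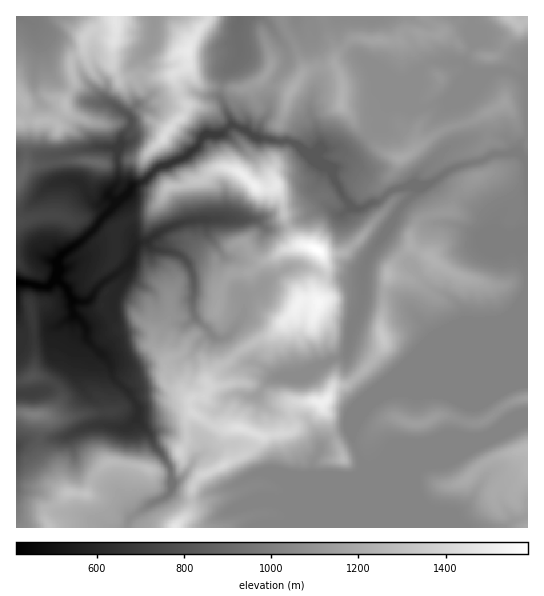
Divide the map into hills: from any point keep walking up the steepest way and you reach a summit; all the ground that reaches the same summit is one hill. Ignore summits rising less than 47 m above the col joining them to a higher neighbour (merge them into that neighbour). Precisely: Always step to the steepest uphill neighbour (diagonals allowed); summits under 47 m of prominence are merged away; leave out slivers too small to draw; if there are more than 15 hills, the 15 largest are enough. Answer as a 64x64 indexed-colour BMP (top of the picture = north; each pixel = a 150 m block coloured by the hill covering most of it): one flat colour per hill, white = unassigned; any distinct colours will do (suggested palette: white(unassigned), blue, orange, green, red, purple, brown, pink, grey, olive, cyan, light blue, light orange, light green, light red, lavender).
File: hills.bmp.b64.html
<image width="64" height="64" href="data:image/bmp;base64,Qk12CAAAAAAAAHYAAAAoAAAAQAAAAEAAAAABAAQAAAAAAAAIAAATCwAAEwsAABAAAAAAAAAA////ALR3HwAOf/8ALKAsACgn1gC9Z5QAS1aMAMJ34wB/f38AIr28AM++FwDox64AeLv/AIrfmACWmP8A1bDFAAAAAAAAAAB3d3d3d3d3d3d3d3d3d3REREREREREREQAAAAAAAAAAAd3d3d3d3d3d3d3d3d3dEREREREREREREQAAAAAAAAAAHd3d3d3d3d3d3d3d3d0RERERERERERERAAAAAAAAAAAAHdyd3d3d3d3d3d3d3REREREREREREREAAAAAAAAAAAAAiIiB3d3d3d3d3d3dEREREREREREREQAAAAAAAAAAAAAIgAAAHd3d3d3d3d0RERERERERERERAAAAAAAAAAAAA/wAAAAB3d3IiAAAAREREREREREREREAAAAAAAAAAAAD/8AAAAAAiIiIAAABEREREREREREREQAAAAAAAAAAAAP/wAAAAACIiIgAAAIiIgAAERERERERAAAAAAAAAAAAP//8AAAACIiIiIAAAiIiIgAAAREREREAAAAAAAAAAAP///yIiIiIiIiIgAAiIiIiIiAAAREREQAAAAAAAAAAA////IiIiIiIiIi/wCIiIiIiIiAAARERAAAAAAAAAAAIiIiIiIiIiIiIi///4iIiIiIiIAAAAREAAAAAAABERIiIiIiIiIiIiIi////iIiIiIiIiAAAAAAAAAAAAAEREiIiIiIiIiIi///////4iIiIiIiIAAAAAAAAAAAAARESIiIiIiIiIi////////+IiIiIiIgAAAAAAAAAAAARESIiIiIiIiIi//////////iIiIiIiIAAAAAAAAAAABERIiIiIiIiIiIv////////3diIiIiIgAAAAAAAAAAAASIiIiIiIiIiIiL///////3d3diIiIiIAAAAAAAAAAABIiIiIiIiIiIiIlVVX///3d3d3d2IiIgAAAAAAAAAAAAiIiIiIiIiIiJVVVVVX/3d3d3d3d2IiAAAAAAAAAAAAiIiIiIiIiIiVVVVVVVVXd3d3d3d3d2IgAAAAAAAAAAiIiIiIiIiIiVVVVVVVVVV3d3d3d3d3diAAAAAAAAAAiIiIiIiIiIiVVVVVVVVVVXd3d3d3d3d3YgAAAERAAACIiIiIiIiIhEVVVVVVVVVVd3d3d3dAA3d2AAAERERABEiIiIiIiIhERFVVVVVVVVV3d3d3dAAAGZmAAARERERERIiIiIiIhEREVVVVVVVVVVd3d3dAAAAZmZmABERERERESIiIiIiERERFVVVVVVVVV3d3dAAAAZmZmZgERERERERIiIiIiIREREVVVVVVVVVXd3dAAAABmZmZmYRERERERESIiIiIhERERFVVVVVVVVdAAAAAAZmZmZmZhERERERERIiIiIiERERERVVVVVVVVAAAAAGZmZmZmZmEREREREREiIiIiIREREREVVVVVEREAAAAGZmZmZmZmYRERERERESIiIiIhEREREREVURERERAAAAZmZmZmZmZhEREREREREiIiIhEREREREREREREREAAAZmZmZmZmZmERERERERERIiIREREREREREREREREQAAZmZmZmZmZmYREREREREREiEREREREREREREREREREAZmZmZmZmZmZhERERERERETMRERERERERERERERERERZmZmZmZmZmZmERERERERERMzMREREREREzEREREREREWZmZmZhERERERERERERERMzMzMxEREREzMzERERERERZmZhEREREREREREREREREzMzMzMzMzMzMzMzERMREREWZhEREREREREREREREREzMzMzMzMzMzMzMzMzMzuxERZmEREREREREREREREAAAMzMzMzMzMzMzMzMzMzu7uxEWYREREREREREREREAAAAzMzMzMzMzMzMzMzMzu7u7uxERERERERERERERAAAAAAAzMzMzMzMzMzMzMzO7u7u7u6oRERERERERERAAAAAAAAMzMzMzMzMzMzMzM7u7u7u7uqoREREREREREAAAAAAAAAMzMzMzMzMzMzO7u7u7u7u7qqoREREREREQAAAAAAAAAAMzMzMzMzMzO7u7u7u7u7u6qqqhERrMzMzMwAAAAAAAADMzMzMzMzMA7u67u7u7u7uqqqqqCszMzMzMzMAAAAAAAzMzMzPuAADu7uu7u7u7u7CqqqAKzMzMzMzMzAAAAAAAADMw7u4AAO7u7uu7u7u7sAAAAADMzMzMzMzMAAAAAAAAAAAO4AAO7u7u7ru7u7uwAAAAAMzMzMzMzMwAAAAAAAAAAAAAAA7u7u7uu7u7u7AAAAAAzMzMzMzMyZAAAAAAAAAAAAAADu7u7u67u6u7sAAAAADMzMzMmZmZmQAAAAAAAAAAAAAO7u7u7u7qqqqgAAAAAMzMzMmZmZmZAAAAAAAAAAAAAA7u7u7u7gqqqqqgAAAAzMzJmZmZmZkAAAAAAAAAAAAAAO7u7u7gAKqqqqoAAADMzMmZmZmZmQAAAAAAAAAAAAAA7u7u7gAAqqqqqqAACszMmZmZmZmQAAAAAAAAAAAAAADu7u7gAAAKqqqqqqqqzMyZmZmZmZAAAAAAAAAAAAAAAO7u7gAAAAAAAKqqqqrMzJmZmZmZmQAAAAAAAAAAAAAA7u4AAAAAAAAACqqqqszJmZmZmZmZkAAAAAAAAAAAAA7u4AAAAAAAAAAKqqqqzJmZmZmZmZmQAAAAAAAAAAAADu4AAAAAAAAAAAqqqqrMmZmZmZmZmZAAAAAAAAAAoAAO7gAAAAAAAAAACqqqqsGZmZmZmZmZkAAAAAAAAAqqoAquAAAAAAAAAAAKqqqq"/>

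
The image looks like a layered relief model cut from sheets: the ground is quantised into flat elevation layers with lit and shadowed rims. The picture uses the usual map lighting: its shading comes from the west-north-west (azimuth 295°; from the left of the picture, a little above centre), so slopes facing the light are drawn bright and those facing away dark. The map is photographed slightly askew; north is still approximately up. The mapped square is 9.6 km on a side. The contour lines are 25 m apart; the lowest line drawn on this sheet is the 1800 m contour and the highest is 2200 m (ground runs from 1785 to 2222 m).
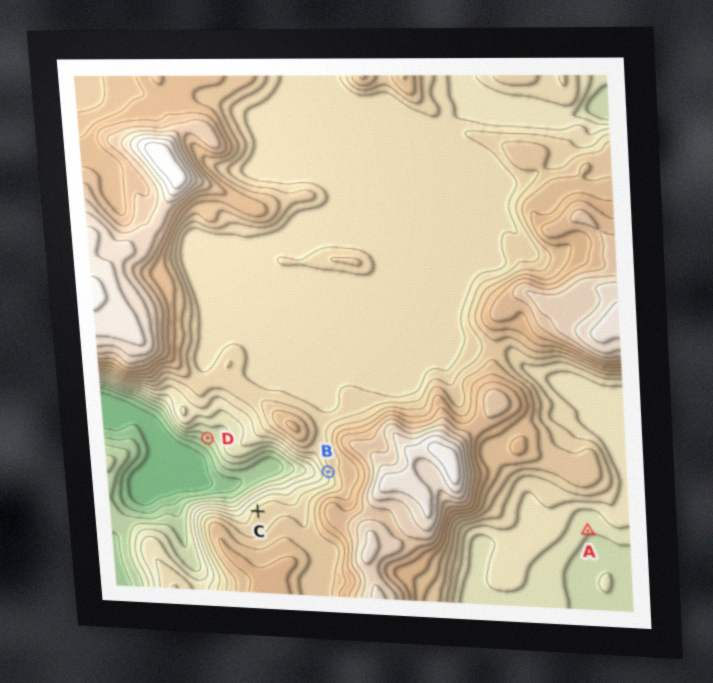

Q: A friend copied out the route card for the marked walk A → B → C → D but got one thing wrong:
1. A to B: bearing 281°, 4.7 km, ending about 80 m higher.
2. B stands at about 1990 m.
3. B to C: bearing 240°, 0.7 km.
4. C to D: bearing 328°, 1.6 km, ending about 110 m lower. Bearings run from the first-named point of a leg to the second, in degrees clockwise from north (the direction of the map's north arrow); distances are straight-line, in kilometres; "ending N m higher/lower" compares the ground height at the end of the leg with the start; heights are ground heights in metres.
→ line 3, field distance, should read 1.6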